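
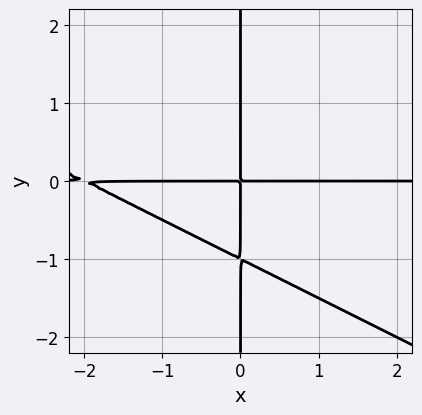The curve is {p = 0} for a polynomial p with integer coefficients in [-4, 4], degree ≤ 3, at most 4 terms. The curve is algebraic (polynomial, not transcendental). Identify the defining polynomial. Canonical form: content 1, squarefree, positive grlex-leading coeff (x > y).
x^2*y + 2*x*y^2 + 2*x*y

First, deg p = 3.
Next, reading off the gridlines: the visible x-axis segment lies entirely on the curve; every point of the y-axis in the box is on the curve.
Finally, these observations pin down the coefficients.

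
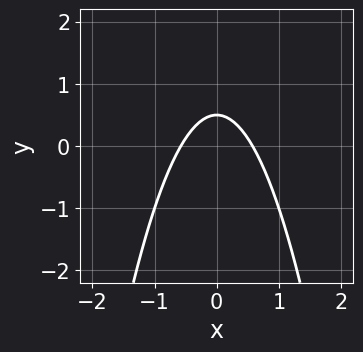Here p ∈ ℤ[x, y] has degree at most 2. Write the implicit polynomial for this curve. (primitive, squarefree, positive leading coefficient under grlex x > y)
1. deg p = 2. The shape is more complex than any degree-1 curve.
2. Symmetries: the x ↦ −x reflection is a symmetry, so x appears only in even powers.
3. Solving for integer coefficients yields p as stated.

3*x^2 + 2*y - 1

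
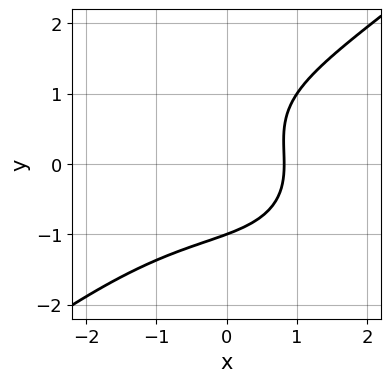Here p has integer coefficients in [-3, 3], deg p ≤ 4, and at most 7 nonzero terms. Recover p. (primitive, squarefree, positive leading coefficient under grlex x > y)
x^3 - 2*y^3 + y^2 + 3*x - 3

(a) The degree is 3 — a generic line meets the curve in up to 3 points.
(b) From the visible intercepts: it meets the y-axis at y = -1 (among the integer gridlines).
(c) Fitting integer coefficients to these (and the overall shape) gives p.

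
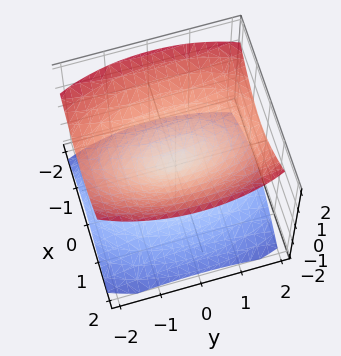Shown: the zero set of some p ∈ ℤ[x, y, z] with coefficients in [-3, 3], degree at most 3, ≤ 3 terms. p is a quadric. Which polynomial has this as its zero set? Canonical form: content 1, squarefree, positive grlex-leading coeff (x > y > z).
The picture has 2 separate pieces. They look like related sheets of one shape, so recover p as a whole.
deg p = 2. A double cone through the origin; a quadric.
Symmetries: the x ↦ −x reflection is a symmetry, so x appears only in even powers; the y ↦ −y reflection is a symmetry, so y appears only in even powers; mirror symmetry z ↦ −z ⇒ only even powers of z.
Checking where it meets the axes: one z-axis crossing is at z = 0; it crosses the y-axis at the gridline y = 0; one x-axis crossing is at x = 0.
These observations pin down the coefficients.

3*x^2 + y^2 - 3*z^2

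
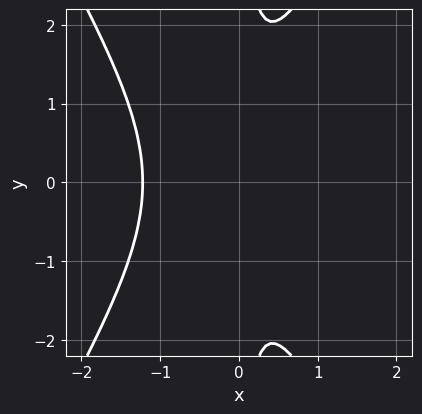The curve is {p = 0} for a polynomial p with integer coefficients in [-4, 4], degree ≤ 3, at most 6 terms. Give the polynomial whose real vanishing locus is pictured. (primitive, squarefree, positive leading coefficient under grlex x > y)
Degree: no degree-2 curve has this shape, so deg p = 3.
Symmetries: the y ↦ −y reflection is a symmetry, so y appears only in even powers.
Observable constraints: no y-intercept at any integer in the box.
Fitting integer coefficients to these (and the overall shape) gives p.

3*x^3 - x*y^2 + 3*x^2 + 1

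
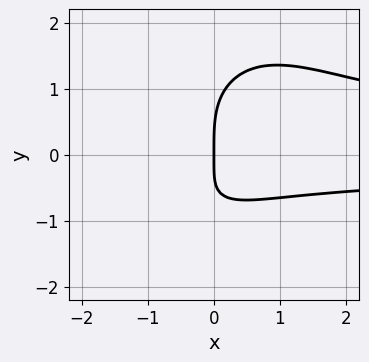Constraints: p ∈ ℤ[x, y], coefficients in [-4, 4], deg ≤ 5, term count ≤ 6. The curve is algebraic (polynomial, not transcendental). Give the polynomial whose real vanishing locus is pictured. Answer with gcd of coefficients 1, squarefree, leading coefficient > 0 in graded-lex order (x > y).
deg p = 4.
From the visible intercepts: one x-axis crossing is at x = 0; it meets the y-axis at y = 0 (among the integer gridlines).
Putting this together gives p.

2*x^2*y^2 + y^4 - 3*x*y - 3*x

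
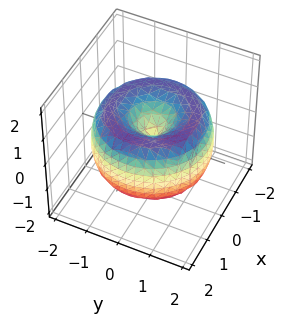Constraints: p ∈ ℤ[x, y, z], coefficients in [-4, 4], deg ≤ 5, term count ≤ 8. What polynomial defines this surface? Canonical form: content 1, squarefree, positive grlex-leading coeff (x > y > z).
x^4 + 2*x^2*y^2 + y^4 - 3*x^2 - 3*y^2 + 2*z^2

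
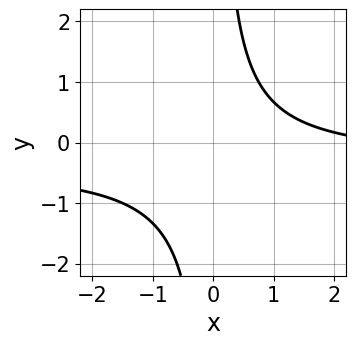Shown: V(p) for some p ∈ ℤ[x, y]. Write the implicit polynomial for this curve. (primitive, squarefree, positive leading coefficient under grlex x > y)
3*x*y + x - 3

1. Degree: no degree-1 curve has this shape, so deg p = 2.
2. Against the integer gridlines: the curve avoids every integer y-axis point in the box; it misses every integer gridline on the x-axis.
3. Putting this together gives p.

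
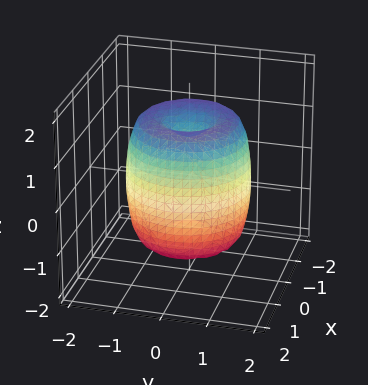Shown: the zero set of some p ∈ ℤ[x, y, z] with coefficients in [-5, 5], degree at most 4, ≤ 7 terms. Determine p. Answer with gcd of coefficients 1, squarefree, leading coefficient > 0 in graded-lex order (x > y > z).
2*x^4 + 4*x^2*y^2 + 2*y^4 - 3*x^2 - 3*y^2 + z^2 - 1

Degree: the shape is more complex than any degree-3 surface, so deg p = 4.
Symmetries: the z-axis is an axis of rotation, so x and y enter only as x² + y².
Observable constraints: the z-axis gridline crossings are at z ∈ {-1, 1}; a circular section at z = 1 has radius between 1 and 2.
Assembling these constraints gives the stated polynomial.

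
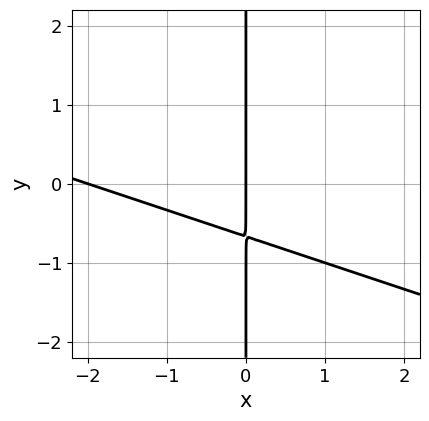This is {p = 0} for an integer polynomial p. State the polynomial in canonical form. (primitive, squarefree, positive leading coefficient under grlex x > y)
x^2 + 3*x*y + 2*x

deg p = 2. A generic line meets the curve in up to 2 points.
Checking where it meets the axes: every point of the y-axis in the box is on the curve; the x-axis gridline crossings are at x ∈ {-2, 0}.
These observations pin down the coefficients.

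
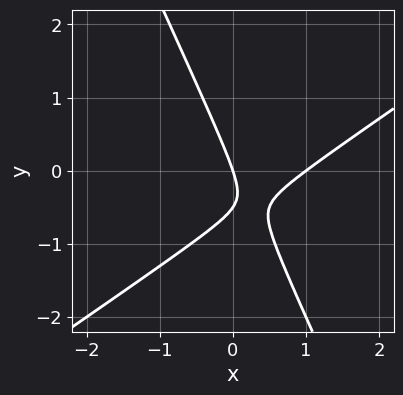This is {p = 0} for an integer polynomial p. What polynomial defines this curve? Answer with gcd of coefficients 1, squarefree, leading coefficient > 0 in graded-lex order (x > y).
Degree: a generic line meets the curve in up to 2 points, so deg p = 2.
From the axis intercepts and sections: one y-axis crossing is at y = 0; the x-axis gridline crossings are at x ∈ {0, 1}.
The integer polynomial consistent with all of this is the stated p.

3*x^2 - 3*x*y - 2*y^2 - 3*x - y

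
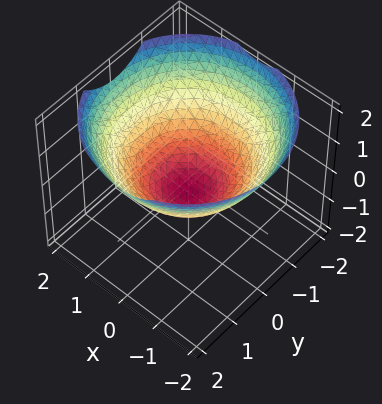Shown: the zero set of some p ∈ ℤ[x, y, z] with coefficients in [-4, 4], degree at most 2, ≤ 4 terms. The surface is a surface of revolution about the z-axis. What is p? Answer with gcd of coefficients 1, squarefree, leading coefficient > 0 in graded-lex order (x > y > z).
x^2 + y^2 - 2*z - 1

1. The degree is 2 — no degree-1 surface has this shape.
2. By symmetry, the z-axis is an axis of rotation, so x and y enter only as x² + y².
3. Reading off the gridlines: a circular section at z = 1 has radius between 1 and 2; among the integer gridlines, it crosses the y-axis at y ∈ {-1, 1}.
4. Putting this together gives p. Check: (-1, 0, 0) on the x-axis lies on the surface, and p(-1, 0, 0) = 0. ✓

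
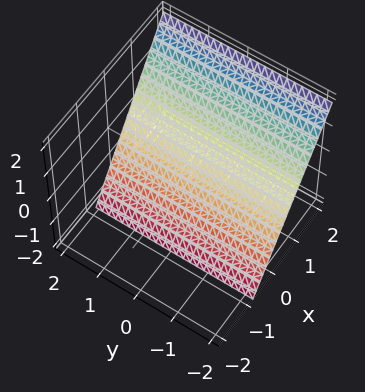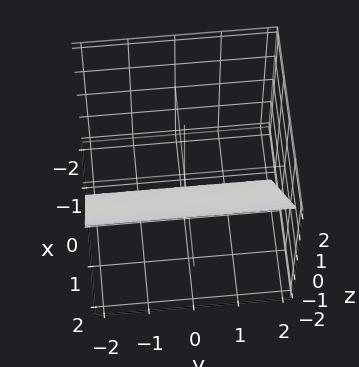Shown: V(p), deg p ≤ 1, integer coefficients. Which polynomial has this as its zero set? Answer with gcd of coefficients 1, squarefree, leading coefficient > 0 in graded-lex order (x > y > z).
3*x - 2*z - 2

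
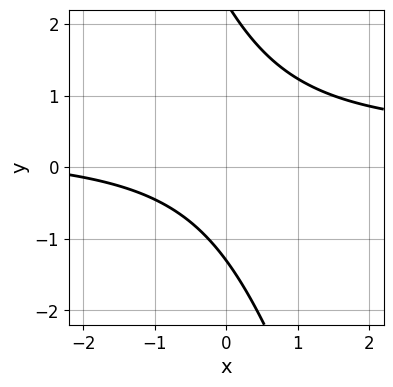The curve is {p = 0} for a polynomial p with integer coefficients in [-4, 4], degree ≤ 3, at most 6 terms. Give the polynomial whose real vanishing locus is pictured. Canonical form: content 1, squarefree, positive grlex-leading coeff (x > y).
3*x*y + y^2 - x - y - 3

First, the degree is 2 — the shape is more complex than any degree-1 curve.
Next, from the axis intercepts and sections: it misses every integer gridline on the x-axis.
Finally, assembling these constraints gives the stated polynomial.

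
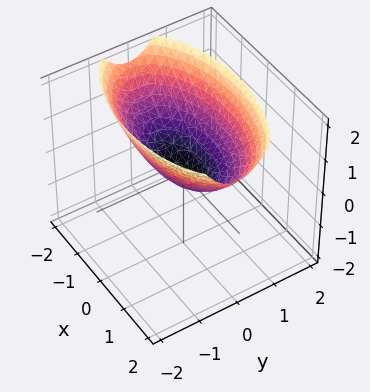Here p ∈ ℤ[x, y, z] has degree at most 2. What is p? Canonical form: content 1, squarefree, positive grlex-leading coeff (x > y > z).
First, deg p = 2. A single bowl opening along one axis; a quadric.
Next, symmetries: it's symmetric under x → −x, forcing even powers of x; the y ↦ −y reflection is a symmetry, so y appears only in even powers.
Next, reading off the gridlines: it meets the x-axis at x = 0 (among the integer gridlines); it meets the z-axis at z = 0 (among the integer gridlines); one y-axis crossing is at y = 0.
Finally, putting this together gives p.

x^2 + 3*y^2 - 3*z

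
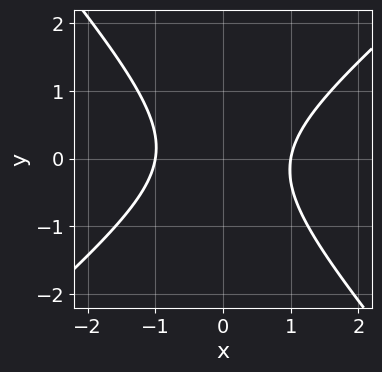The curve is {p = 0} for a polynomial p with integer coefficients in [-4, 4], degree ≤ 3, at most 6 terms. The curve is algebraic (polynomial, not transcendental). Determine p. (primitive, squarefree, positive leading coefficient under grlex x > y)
3*x^2 - x*y - 3*y^2 - 3

(a) deg p = 2. A generic line meets the curve in up to 2 points.
(b) From the visible intercepts: the x-axis gridline crossings are at x ∈ {-1, 1}; no y-intercept at any integer in the box.
(c) Putting this together gives p.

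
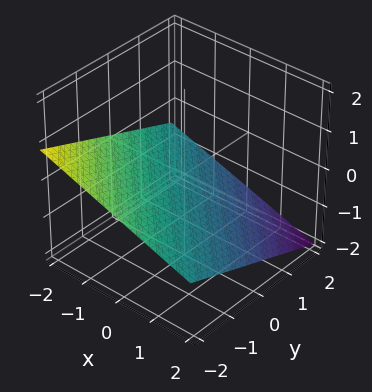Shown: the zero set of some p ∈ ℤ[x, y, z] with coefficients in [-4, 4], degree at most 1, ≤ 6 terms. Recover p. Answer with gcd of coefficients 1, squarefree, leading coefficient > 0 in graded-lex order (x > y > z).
x + y + 3*z + 2

First, degree: every cross-section is a straight line — this is a plane, so deg p = 1.
Then, from the axis intercepts and sections: it crosses the x-axis at the gridline x = -2; one y-axis crossing is at y = -2.
Finally, these observations pin down the coefficients.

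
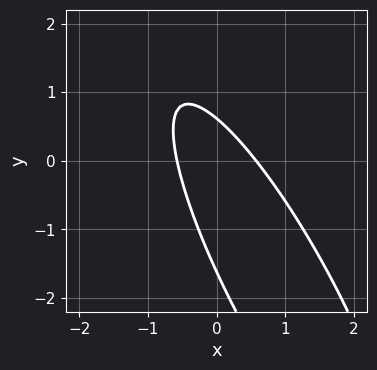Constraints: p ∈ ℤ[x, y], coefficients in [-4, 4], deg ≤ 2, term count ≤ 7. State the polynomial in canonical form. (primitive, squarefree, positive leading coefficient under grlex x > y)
3*x^2 + 3*x*y + y^2 + y - 1

(a) Degree: the shape is more complex than any degree-1 curve, so deg p = 2.
(b) Solving for integer coefficients yields p as stated.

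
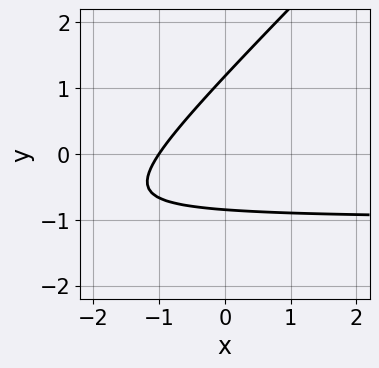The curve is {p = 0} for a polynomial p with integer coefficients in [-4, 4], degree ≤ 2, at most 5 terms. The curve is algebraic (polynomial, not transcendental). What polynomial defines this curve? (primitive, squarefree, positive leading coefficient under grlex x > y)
3*x*y - 3*y^2 + 3*x + y + 3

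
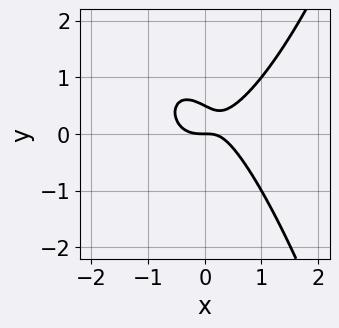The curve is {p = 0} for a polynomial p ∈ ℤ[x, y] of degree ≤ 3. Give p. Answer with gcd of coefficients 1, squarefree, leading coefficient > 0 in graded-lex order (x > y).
2*x^3 - x*y - 2*y^2 + y

First, deg p = 3. No degree-2 curve has this shape.
Next, checking where it meets the axes: it crosses the y-axis at the gridline y = 0; it meets the x-axis at x = 0 (among the integer gridlines).
Finally, assembling these constraints gives the stated polynomial.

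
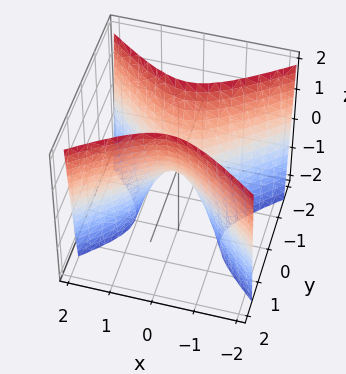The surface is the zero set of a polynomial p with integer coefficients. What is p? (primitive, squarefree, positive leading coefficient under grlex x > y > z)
2*x^2 - 3*y^2 + z

(a) Degree: a hyperbolic paraboloid; a quadric, so deg p = 2.
(b) Symmetries: it's symmetric under y → −y, forcing even powers of y; it's symmetric under x → −x, forcing even powers of x.
(c) From the axis intercepts and sections: it crosses the x-axis at the gridline x = 0; one y-axis crossing is at y = 0; it meets the z-axis at z = 0 (among the integer gridlines).
(d) These observations pin down the coefficients.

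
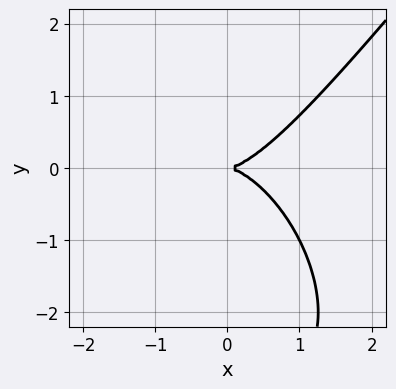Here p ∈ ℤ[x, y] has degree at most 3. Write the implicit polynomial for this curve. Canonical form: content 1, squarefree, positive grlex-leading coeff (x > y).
2*x^3 - y^3 - 3*y^2

The degree is 3 — a generic line meets the curve in up to 3 points.
Observable constraints: it meets the y-axis at y = 0 (among the integer gridlines); it crosses the x-axis at the gridline x = 0.
Together with the visible shape, these determine p as stated.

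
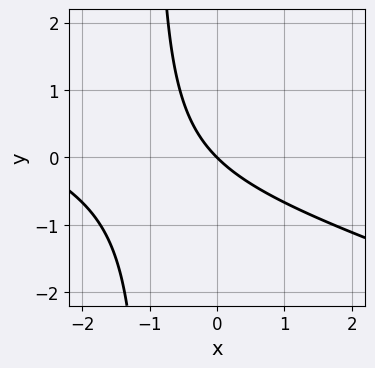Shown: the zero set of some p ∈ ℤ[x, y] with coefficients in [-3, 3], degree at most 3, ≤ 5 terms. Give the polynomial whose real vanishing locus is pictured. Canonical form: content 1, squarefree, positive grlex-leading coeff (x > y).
The degree is 2 — a generic line meets the curve in up to 2 points.
Checking where it meets the axes: it meets the x-axis at x = 0 (among the integer gridlines); one y-axis crossing is at y = 0.
Fitting integer coefficients to these (and the overall shape) gives p.

x^2 + 3*x*y + 3*x + 3*y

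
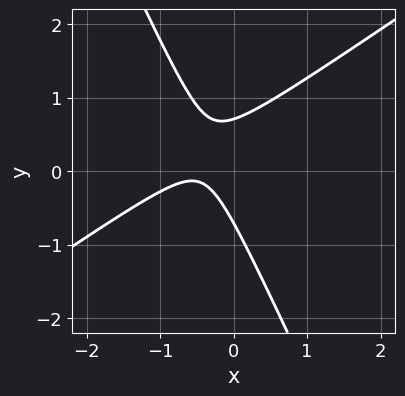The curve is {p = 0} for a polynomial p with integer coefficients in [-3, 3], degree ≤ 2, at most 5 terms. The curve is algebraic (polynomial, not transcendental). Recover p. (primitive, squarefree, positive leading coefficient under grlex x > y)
The degree is 2 — no degree-1 curve has this shape.
Against the integer gridlines: no x-intercept at any integer in the box.
The integer polynomial consistent with all of this is the stated p.

3*x^2 - 3*x*y - 2*y^2 + 3*x + 1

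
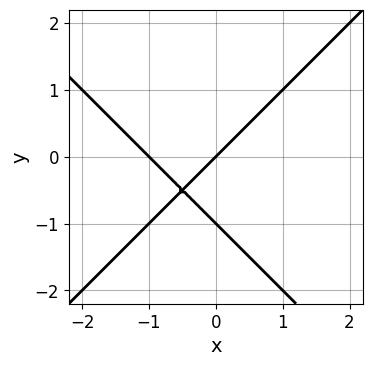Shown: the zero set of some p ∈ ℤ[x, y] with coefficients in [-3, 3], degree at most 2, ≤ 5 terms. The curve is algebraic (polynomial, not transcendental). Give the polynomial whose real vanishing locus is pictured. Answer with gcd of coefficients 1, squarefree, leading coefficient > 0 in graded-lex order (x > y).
x^2 - y^2 + x - y

(a) The degree is 2 — no degree-1 curve has this shape.
(b) Against the integer gridlines: among the integer gridlines, it crosses the x-axis at x ∈ {-1, 0}; among the integer gridlines, it crosses the y-axis at y ∈ {-1, 0}.
(c) These observations pin down the coefficients.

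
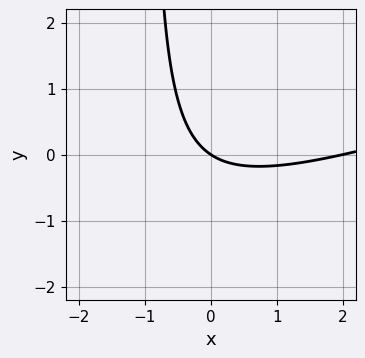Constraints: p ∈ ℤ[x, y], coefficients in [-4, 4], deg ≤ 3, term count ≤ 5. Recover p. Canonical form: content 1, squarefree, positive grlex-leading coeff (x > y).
(a) Degree: no degree-1 curve has this shape, so deg p = 2.
(b) Observable constraints: one y-axis crossing is at y = 0; among the integer gridlines, it crosses the x-axis at x ∈ {0, 2}.
(c) Assembling these constraints gives the stated polynomial.

x^2 - 3*x*y - 2*x - 3*y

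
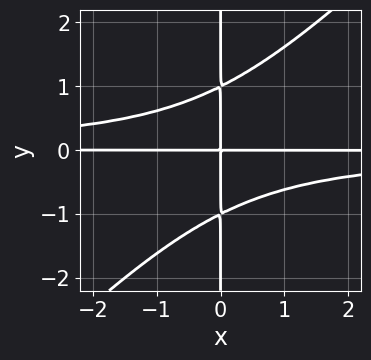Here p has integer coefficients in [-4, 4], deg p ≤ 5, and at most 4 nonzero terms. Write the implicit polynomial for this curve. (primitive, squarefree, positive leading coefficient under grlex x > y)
x^2*y^2 - x*y^3 + x*y

First, the degree is 4 — no degree-3 curve has this shape.
Next, from the axis intercepts and sections: every point of the y-axis in the box is on the curve; every point of the x-axis in the box is on the curve.
Finally, matching integer coefficients to the picture gives p.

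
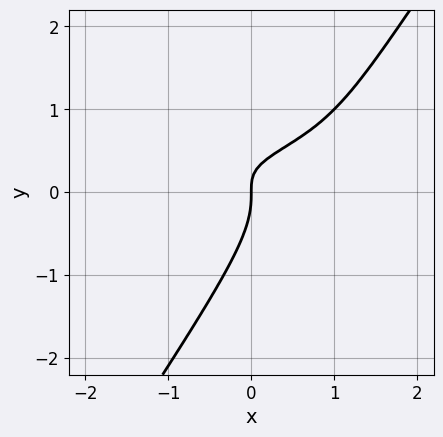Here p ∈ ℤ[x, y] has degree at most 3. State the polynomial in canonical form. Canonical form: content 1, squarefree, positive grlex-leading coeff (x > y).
3*x*y^2 - 2*y^3 - 2*x*y + x

First, deg p = 3. The shape is more complex than any degree-2 curve.
Next, from the visible intercepts: it meets the x-axis at x = 0 (among the integer gridlines); it meets the y-axis at y = 0 (among the integer gridlines).
Finally, together with the visible shape, these determine p as stated.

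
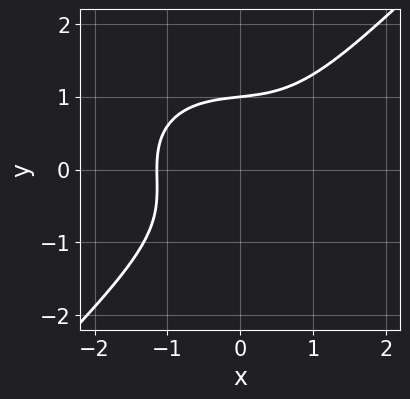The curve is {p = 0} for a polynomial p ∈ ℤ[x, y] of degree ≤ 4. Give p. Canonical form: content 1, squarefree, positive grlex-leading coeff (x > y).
2*x^3 + x*y^2 - 3*y^3 + 3

Degree: a generic line meets the curve in up to 3 points, so deg p = 3.
From the axis intercepts and sections: one y-axis crossing is at y = 1.
These observations pin down the coefficients.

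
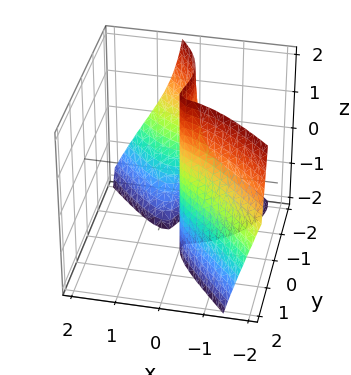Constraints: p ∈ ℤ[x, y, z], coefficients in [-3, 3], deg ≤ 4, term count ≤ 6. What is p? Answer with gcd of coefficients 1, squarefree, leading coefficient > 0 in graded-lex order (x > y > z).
1. deg p = 3. A generic line meets the surface in up to 3 points.
2. Reading off the gridlines: one y-axis crossing is at y = 0; it crosses the x-axis at the gridline x = 0; every point of the z-axis in the box is on the surface.
3. Together with the visible shape, these determine p as stated.

3*x^3 - 3*x*y*z + 2*y^3 + 3*y^2 + 2*x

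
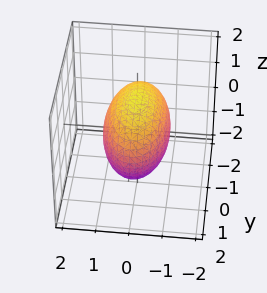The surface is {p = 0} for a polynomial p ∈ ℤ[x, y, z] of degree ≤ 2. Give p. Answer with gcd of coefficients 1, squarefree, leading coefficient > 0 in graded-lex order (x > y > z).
First, deg p = 2. Bounded and convex; a quadric.
Then, symmetries: the z ↦ −z reflection is a symmetry, so z appears only in even powers; it's symmetric under x → −x, forcing even powers of x; it's symmetric under y → −y, forcing even powers of y.
Then, checking where it meets the axes: the x-axis gridline crossings are at x ∈ {-1, 1}.
Finally, the integer polynomial consistent with all of this is the stated p.

3*x^2 + y^2 + 2*z^2 - 3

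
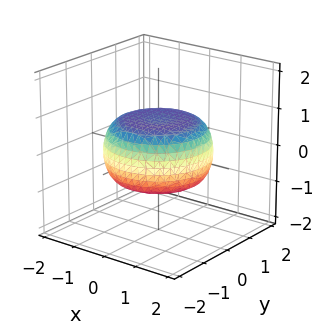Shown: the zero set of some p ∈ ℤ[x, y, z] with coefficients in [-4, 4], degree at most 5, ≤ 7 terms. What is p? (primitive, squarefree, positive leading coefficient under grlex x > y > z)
x^4 + 2*x^2*y^2 + y^4 - x^2 - y^2 + 3*z^2 - 2

(a) deg p = 4.
(b) Symmetries: the surface is invariant under rotation about z: p = q(x² + y², z).
(c) From the visible intercepts: a circular section at z = 0 has radius between 1 and 2.
(d) Solving for integer coefficients yields p as stated.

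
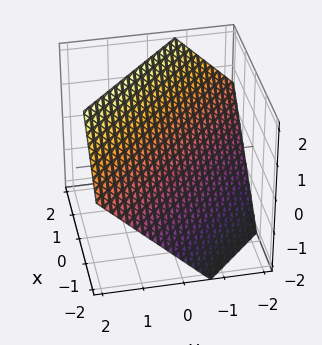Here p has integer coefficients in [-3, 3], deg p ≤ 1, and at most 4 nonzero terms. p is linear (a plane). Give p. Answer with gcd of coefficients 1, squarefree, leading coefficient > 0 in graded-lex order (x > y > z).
3*x + 3*y - 3*z + 2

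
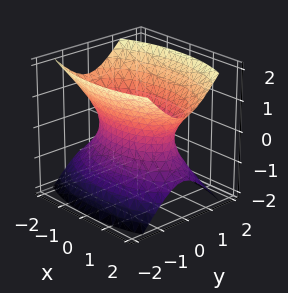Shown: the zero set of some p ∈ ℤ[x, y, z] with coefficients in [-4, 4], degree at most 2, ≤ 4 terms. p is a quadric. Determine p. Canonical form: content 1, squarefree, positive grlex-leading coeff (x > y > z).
x^2 + 3*y^2 - 2*z^2 - 2

(a) The degree is 2 — an hourglass — one-sheet hyperboloid; a quadric.
(b) Symmetries: the z ↦ −z reflection is a symmetry, so z appears only in even powers; mirror symmetry x ↦ −x ⇒ only even powers of x; mirror symmetry y ↦ −y ⇒ only even powers of y.
(c) Observable constraints: it misses every integer gridline on the z-axis.
(d) Solving for integer coefficients yields p as stated.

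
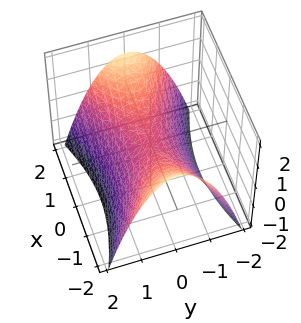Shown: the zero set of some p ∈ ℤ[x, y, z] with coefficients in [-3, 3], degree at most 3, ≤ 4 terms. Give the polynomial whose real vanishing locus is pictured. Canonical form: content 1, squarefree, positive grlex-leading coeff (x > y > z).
1. Degree: a hyperbolic paraboloid; a quadric, so deg p = 2.
2. Symmetries: the y ↦ −y reflection is a symmetry, so y appears only in even powers; mirror symmetry x ↦ −x ⇒ only even powers of x.
3. From the axis intercepts and sections: one x-axis crossing is at x = 0; it meets the y-axis at y = 0 (among the integer gridlines).
4. Matching integer coefficients to the picture gives p.

x^2 - 3*y^2 - 3*z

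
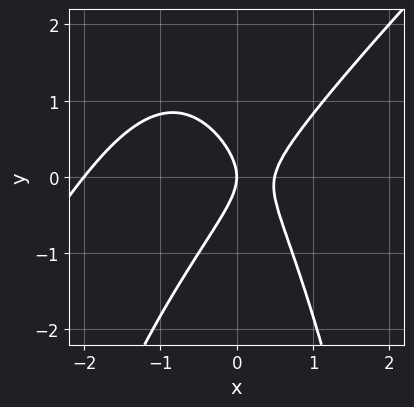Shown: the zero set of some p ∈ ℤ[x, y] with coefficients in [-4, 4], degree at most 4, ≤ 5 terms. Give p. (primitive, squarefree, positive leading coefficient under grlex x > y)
2*x^3 - 2*x^2*y + 3*x^2 - 2*y^2 - 2*x

1. Degree: a generic line meets the curve in up to 3 points, so deg p = 3.
2. From the visible intercepts: the x-axis gridline crossings are at x ∈ {-2, 0}; one y-axis crossing is at y = 0.
3. Putting this together gives p.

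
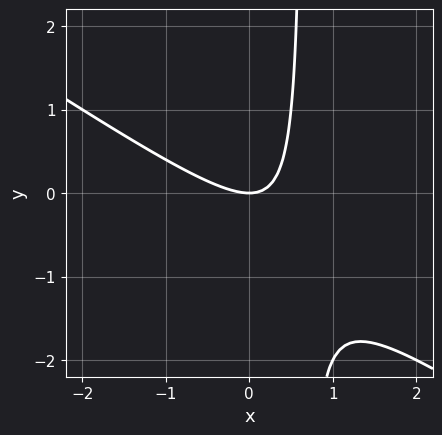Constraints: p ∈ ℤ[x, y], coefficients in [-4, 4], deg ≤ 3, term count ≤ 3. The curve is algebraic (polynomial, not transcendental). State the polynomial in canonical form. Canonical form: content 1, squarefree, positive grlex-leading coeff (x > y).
2*x^2 + 3*x*y - 2*y

First, deg p = 2. No degree-1 curve has this shape.
Next, from the axis intercepts and sections: it meets the y-axis at y = 0 (among the integer gridlines); it crosses the x-axis at the gridline x = 0.
Finally, the integer polynomial consistent with all of this is the stated p.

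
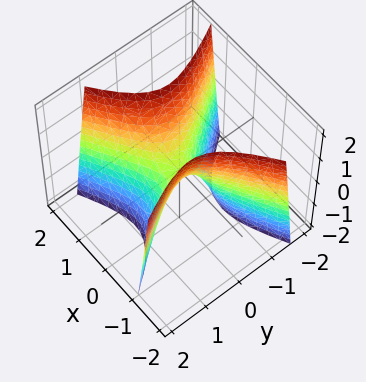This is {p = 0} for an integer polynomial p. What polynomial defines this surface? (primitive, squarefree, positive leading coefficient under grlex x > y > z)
2*x^2 - 2*x*y - 2*y^2 - z

1. Degree: no degree-1 surface has this shape, so deg p = 2.
2. From the axis intercepts and sections: it meets the x-axis at x = 0 (among the integer gridlines); it meets the y-axis at y = 0 (among the integer gridlines); one z-axis crossing is at z = 0.
3. Together with the visible shape, these determine p as stated.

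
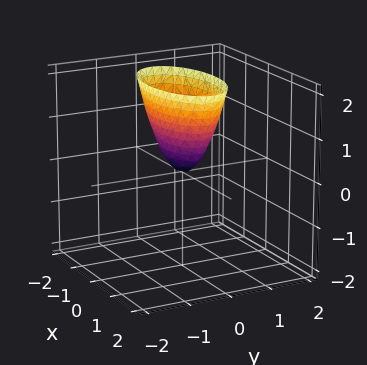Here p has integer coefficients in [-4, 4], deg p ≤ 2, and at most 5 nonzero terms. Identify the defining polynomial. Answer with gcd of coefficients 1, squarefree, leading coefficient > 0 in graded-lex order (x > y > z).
x^2 + 3*y^2 - z

Degree: a paraboloid; a quadric, so deg p = 2.
Symmetries: mirror symmetry y ↦ −y ⇒ only even powers of y; mirror symmetry x ↦ −x ⇒ only even powers of x.
Checking where it meets the axes: one z-axis crossing is at z = 0; it crosses the x-axis at the gridline x = 0.
Putting this together gives p.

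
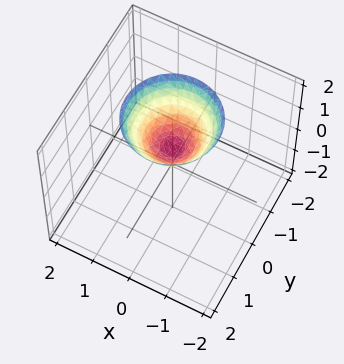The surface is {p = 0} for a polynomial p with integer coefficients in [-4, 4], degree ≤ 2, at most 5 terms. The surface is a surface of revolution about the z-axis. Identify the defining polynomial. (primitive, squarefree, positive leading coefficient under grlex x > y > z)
(a) Degree: the shape is more complex than any degree-1 surface, so deg p = 2.
(b) Symmetries: rotational symmetry about the z-axis ⇒ p depends on x, y only through x² + y².
(c) From the visible intercepts: a circular section at z = 2 has radius between 1 and 2; the surface avoids every integer x-axis point in the box; the surface avoids every integer y-axis point in the box.
(d) These observations pin down the coefficients.

3*x^2 + 3*y^2 - 3*z + 2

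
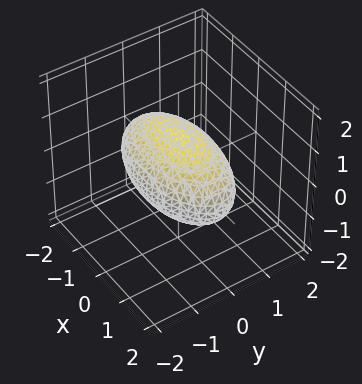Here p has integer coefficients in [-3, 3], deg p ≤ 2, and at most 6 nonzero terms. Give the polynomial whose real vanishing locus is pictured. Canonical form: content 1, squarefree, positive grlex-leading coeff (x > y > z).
1. The degree is 2 — bounded and convex; a quadric.
2. Symmetries: it's symmetric under z → −z, forcing even powers of z; mirror symmetry y ↦ −y ⇒ only even powers of y; it's symmetric under x → −x, forcing even powers of x.
3. Against the integer gridlines: among the integer gridlines, it crosses the y-axis at y ∈ {-1, 1}; among the integer gridlines, it crosses the z-axis at z ∈ {-1, 1}.
4. Fitting integer coefficients to these (and the overall shape) gives p.

x^2 + 3*y^2 + 3*z^2 - 3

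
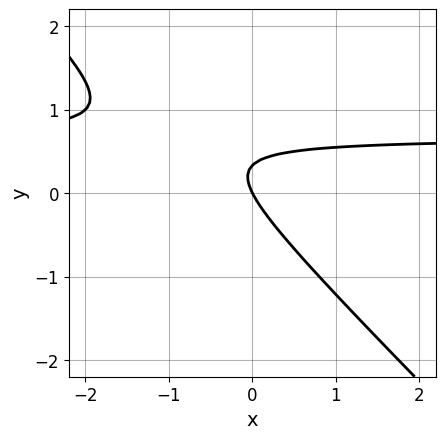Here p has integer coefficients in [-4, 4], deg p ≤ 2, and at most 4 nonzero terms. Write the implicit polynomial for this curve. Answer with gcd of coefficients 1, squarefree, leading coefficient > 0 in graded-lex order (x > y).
3*x*y + 3*y^2 - 2*x - y

(a) The degree is 2 — a generic line meets the curve in up to 2 points.
(b) From the visible intercepts: one y-axis crossing is at y = 0; it meets the x-axis at x = 0 (among the integer gridlines).
(c) These observations pin down the coefficients.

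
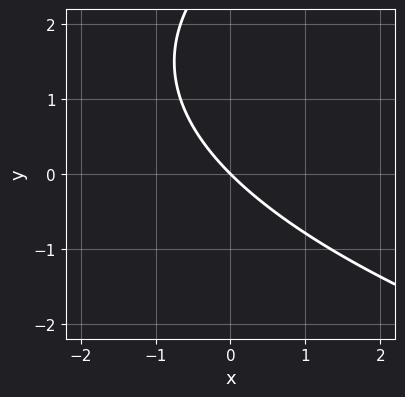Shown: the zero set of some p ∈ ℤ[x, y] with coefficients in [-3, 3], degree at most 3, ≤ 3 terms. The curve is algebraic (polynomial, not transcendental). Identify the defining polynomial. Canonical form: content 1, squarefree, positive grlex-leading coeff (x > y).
y^2 - 3*x - 3*y

deg p = 2. No degree-1 curve has this shape.
From the visible intercepts: it crosses the x-axis at the gridline x = 0; it meets the y-axis at y = 0 (among the integer gridlines).
Matching integer coefficients to the picture gives p.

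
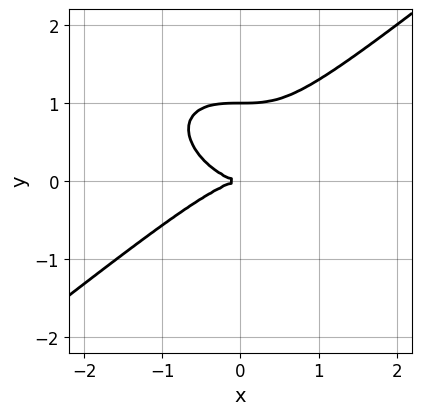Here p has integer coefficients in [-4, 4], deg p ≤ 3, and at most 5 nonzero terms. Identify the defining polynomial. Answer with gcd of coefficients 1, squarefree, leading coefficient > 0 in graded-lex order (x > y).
(a) The degree is 3 — no degree-2 curve has this shape.
(b) Against the integer gridlines: it crosses the x-axis at the gridline x = 0; the y-axis gridline crossings are at y ∈ {0, 1}.
(c) Solving for integer coefficients yields p as stated.

x^3 - 2*y^3 + 2*y^2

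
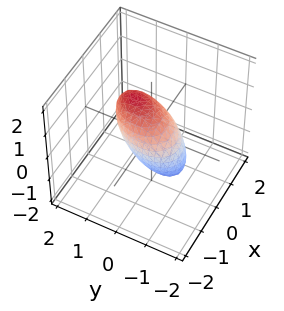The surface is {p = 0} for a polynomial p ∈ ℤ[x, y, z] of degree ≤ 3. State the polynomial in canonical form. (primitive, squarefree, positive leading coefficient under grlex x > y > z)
(a) Degree: the shape is more complex than any degree-1 surface, so deg p = 2.
(b) Checking where it meets the axes: among the integer gridlines, it crosses the z-axis at z ∈ {-1, 1}; the y-axis gridline crossings are at y ∈ {-1, 1}.
(c) The integer polynomial consistent with all of this is the stated p.

3*x^2 - x*y + 2*y^2 - 2*y*z + 2*z^2 - 2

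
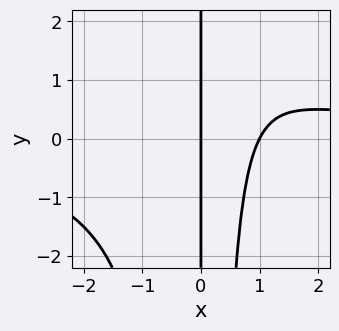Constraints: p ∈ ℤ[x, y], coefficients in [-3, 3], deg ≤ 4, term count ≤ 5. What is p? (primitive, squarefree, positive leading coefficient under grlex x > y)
x^3*y - 2*x^2 + 2*x

First, degree: a generic line meets the curve in up to 4 points, so deg p = 4.
Next, against the integer gridlines: the x-axis gridline crossings are at x ∈ {0, 1}; every point of the y-axis in the box is on the curve.
Finally, solving for integer coefficients yields p as stated.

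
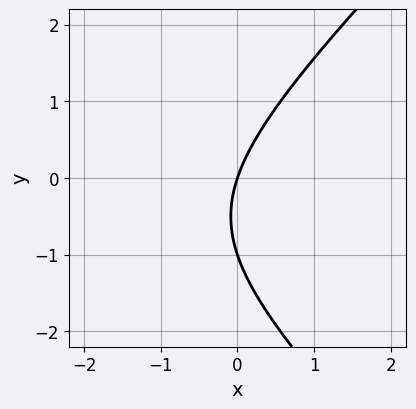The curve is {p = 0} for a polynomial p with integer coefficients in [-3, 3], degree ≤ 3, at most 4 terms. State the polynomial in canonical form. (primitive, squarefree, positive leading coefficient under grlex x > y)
x^2 - y^2 + 3*x - y

First, the degree is 2 — the shape is more complex than any degree-1 curve.
Then, checking where it meets the axes: one x-axis crossing is at x = 0; among the integer gridlines, it crosses the y-axis at y ∈ {-1, 0}.
Finally, fitting integer coefficients to these (and the overall shape) gives p.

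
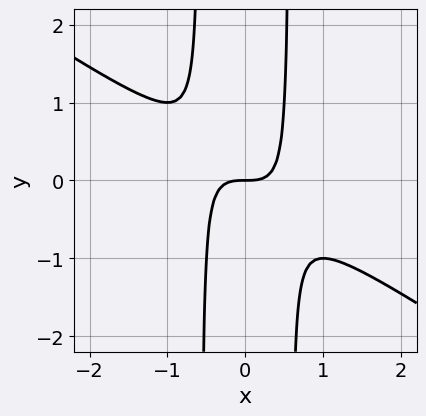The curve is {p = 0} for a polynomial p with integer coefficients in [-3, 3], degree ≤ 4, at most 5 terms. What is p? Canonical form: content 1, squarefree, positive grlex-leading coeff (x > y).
First, degree: the shape is more complex than any degree-2 curve, so deg p = 3.
Next, observable constraints: it meets the x-axis at x = 0 (among the integer gridlines); it meets the y-axis at y = 0 (among the integer gridlines).
Finally, the integer polynomial consistent with all of this is the stated p.

2*x^3 + 3*x^2*y - y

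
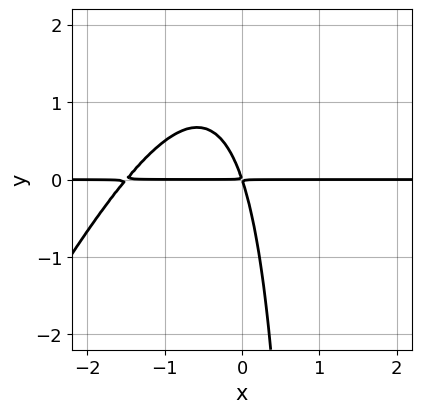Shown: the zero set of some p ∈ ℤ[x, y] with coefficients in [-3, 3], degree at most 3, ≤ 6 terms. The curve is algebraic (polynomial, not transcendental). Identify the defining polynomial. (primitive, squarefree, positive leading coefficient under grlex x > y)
2*x^2*y - x*y^2 + 3*x*y + y^2

1. Degree: no degree-2 curve has this shape, so deg p = 3.
2. Observable constraints: every point of the x-axis in the box is on the curve.
3. The integer polynomial consistent with all of this is the stated p.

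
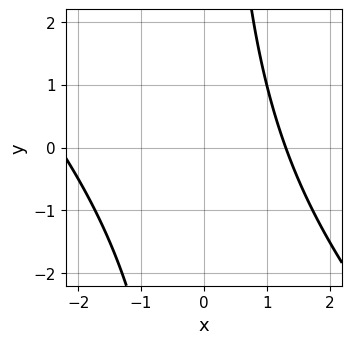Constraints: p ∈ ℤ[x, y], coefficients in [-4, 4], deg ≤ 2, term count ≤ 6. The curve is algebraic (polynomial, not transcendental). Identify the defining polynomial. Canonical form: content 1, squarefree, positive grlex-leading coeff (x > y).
1. Degree: the shape is more complex than any degree-1 curve, so deg p = 2.
2. From the axis intercepts and sections: the curve avoids every integer y-axis point in the box.
3. Putting this together gives p.

x^2 + x*y + x - 3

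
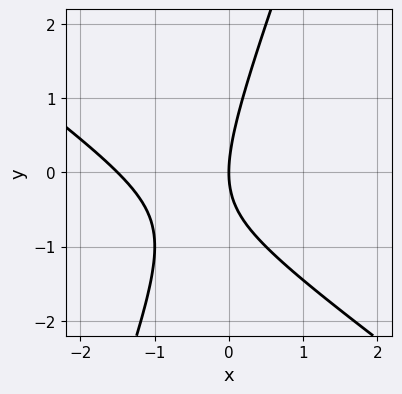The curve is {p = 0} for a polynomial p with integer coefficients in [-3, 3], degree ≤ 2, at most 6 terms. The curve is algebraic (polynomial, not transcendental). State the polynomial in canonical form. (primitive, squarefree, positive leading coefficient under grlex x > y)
2*x^2 + 2*x*y - y^2 + 3*x

(a) The degree is 2 — the shape is more complex than any degree-1 curve.
(b) Checking where it meets the axes: one x-axis crossing is at x = 0; it meets the y-axis at y = 0 (among the integer gridlines).
(c) Together with the visible shape, these determine p as stated.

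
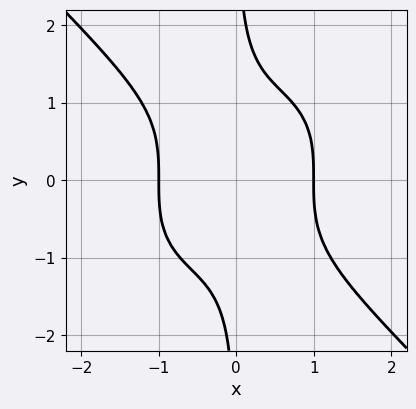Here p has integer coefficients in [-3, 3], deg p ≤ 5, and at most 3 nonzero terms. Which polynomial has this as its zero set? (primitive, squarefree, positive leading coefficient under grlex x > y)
x^4 + x*y^3 - 1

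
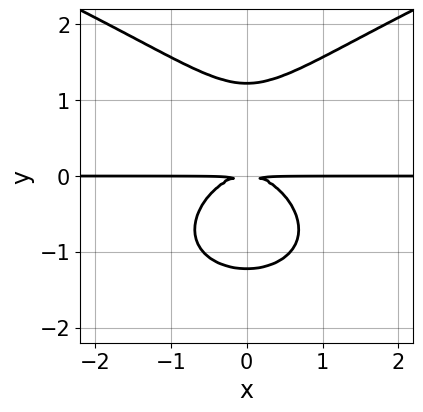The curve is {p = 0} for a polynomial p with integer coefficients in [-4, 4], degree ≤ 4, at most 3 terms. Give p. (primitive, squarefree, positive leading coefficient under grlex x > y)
The degree is 4 — a generic line meets the curve in up to 4 points.
Symmetries: the x ↦ −x reflection is a symmetry, so x appears only in even powers.
Observable constraints: every point of the x-axis in the box is on the curve.
Putting this together gives p.

2*y^4 - 3*x^2*y - 3*y^2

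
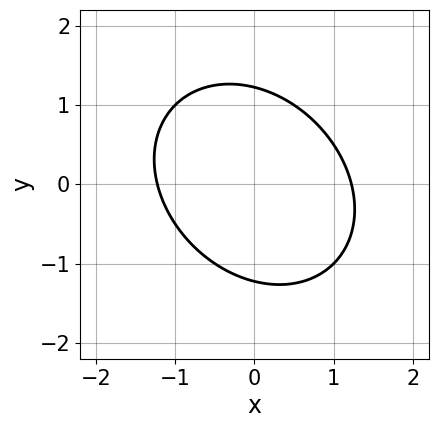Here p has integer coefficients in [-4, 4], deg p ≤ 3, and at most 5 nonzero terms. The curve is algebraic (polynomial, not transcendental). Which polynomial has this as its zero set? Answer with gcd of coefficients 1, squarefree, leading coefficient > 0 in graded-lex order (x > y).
2*x^2 + x*y + 2*y^2 - 3

1. Degree: the shape is more complex than any degree-1 curve, so deg p = 2.
2. Putting this together gives p.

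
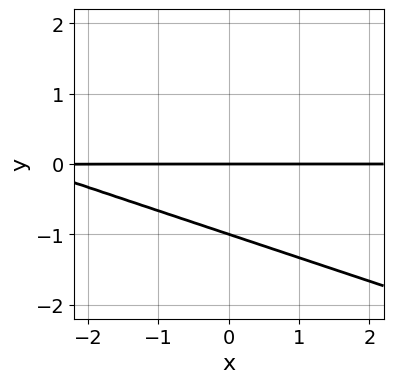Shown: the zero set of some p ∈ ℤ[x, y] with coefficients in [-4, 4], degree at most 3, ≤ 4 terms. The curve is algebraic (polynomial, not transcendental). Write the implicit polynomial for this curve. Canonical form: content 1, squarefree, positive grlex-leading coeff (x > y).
x*y + 3*y^2 + 3*y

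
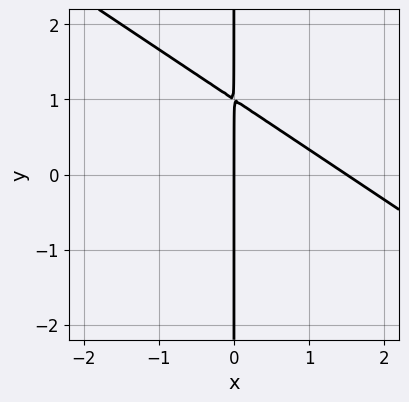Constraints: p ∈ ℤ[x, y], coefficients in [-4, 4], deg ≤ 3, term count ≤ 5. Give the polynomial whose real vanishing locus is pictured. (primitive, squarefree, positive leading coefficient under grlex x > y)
First, degree: no degree-1 curve has this shape, so deg p = 2.
Then, checking where it meets the axes: one x-axis crossing is at x = 0; every point of the y-axis in the box is on the curve.
Finally, together with the visible shape, these determine p as stated.

2*x^2 + 3*x*y - 3*x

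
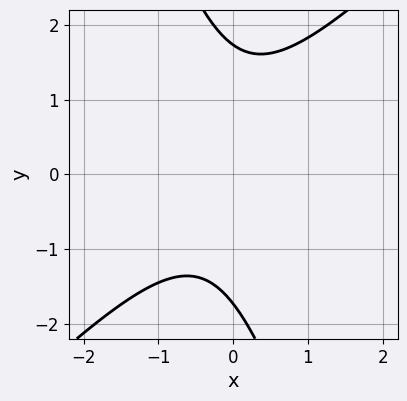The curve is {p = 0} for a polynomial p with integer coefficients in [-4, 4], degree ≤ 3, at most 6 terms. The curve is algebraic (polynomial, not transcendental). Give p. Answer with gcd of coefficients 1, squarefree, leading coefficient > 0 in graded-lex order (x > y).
First, degree: no degree-1 curve has this shape, so deg p = 2.
Then, reading off the gridlines: the curve avoids every integer x-axis point in the box.
Finally, putting this together gives p.

3*x^2 - 2*x*y - y^2 + x + 3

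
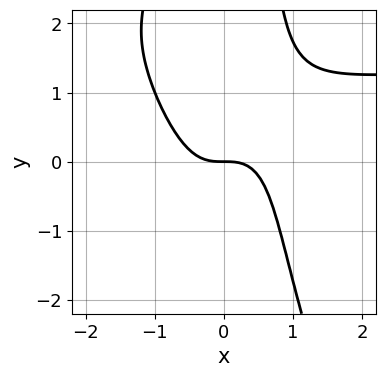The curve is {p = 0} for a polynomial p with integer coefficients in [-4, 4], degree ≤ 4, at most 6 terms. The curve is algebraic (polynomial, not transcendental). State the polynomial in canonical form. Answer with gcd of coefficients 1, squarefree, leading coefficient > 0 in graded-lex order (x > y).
2*x^3*y + x^2*y^2 - 3*x^3 - 2*y

The degree is 4 — no degree-3 curve has this shape.
From the axis intercepts and sections: it meets the y-axis at y = 0 (among the integer gridlines); one x-axis crossing is at x = 0.
The integer polynomial consistent with all of this is the stated p.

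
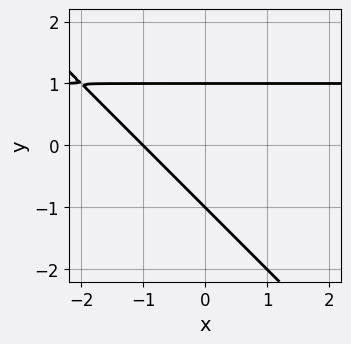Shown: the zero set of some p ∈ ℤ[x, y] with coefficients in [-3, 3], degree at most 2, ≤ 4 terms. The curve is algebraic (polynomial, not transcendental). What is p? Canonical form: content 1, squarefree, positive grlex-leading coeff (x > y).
x*y + y^2 - x - 1

deg p = 2. No degree-1 curve has this shape.
From the axis intercepts and sections: among the integer gridlines, it crosses the y-axis at y ∈ {-1, 1}; it meets the x-axis at x = -1 (among the integer gridlines).
Assembling these constraints gives the stated polynomial.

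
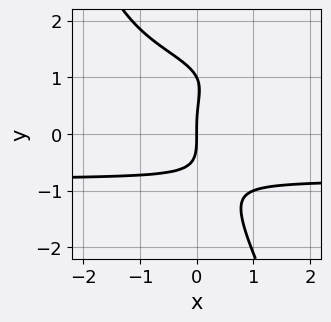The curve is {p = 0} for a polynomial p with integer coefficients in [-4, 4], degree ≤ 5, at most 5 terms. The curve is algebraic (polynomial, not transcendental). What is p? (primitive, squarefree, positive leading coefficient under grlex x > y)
deg p = 4. No degree-3 curve has this shape.
Observable constraints: the y-axis gridline crossings are at y ∈ {0, 1}; it meets the x-axis at x = 0 (among the integer gridlines).
Together with the visible shape, these determine p as stated.

2*x*y^3 + y^4 - 3*x*y^2 - y^3 + 3*x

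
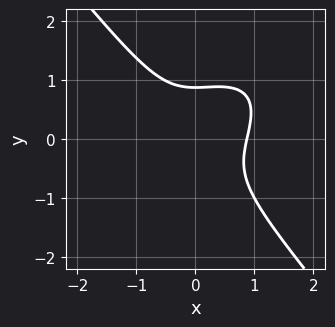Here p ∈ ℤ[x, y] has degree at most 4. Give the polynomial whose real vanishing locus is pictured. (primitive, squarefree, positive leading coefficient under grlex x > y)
Degree: the shape is more complex than any degree-2 curve, so deg p = 3.
Solving for integer coefficients yields p as stated.

3*x^3 - 2*x^2*y + 3*y^3 - 2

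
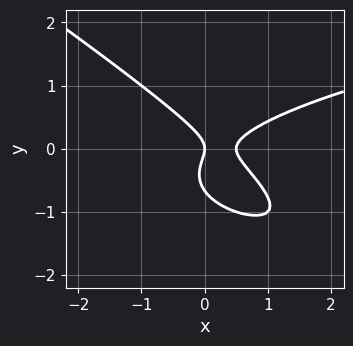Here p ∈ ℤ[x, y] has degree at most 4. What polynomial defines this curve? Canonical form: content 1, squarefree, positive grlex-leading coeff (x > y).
(a) deg p = 3.
(b) Observable constraints: one y-axis crossing is at y = 0; it meets the x-axis at x = 0 (among the integer gridlines).
(c) Putting this together gives p.

2*x*y^2 + 3*y^3 - 2*x^2 + 2*y^2 + x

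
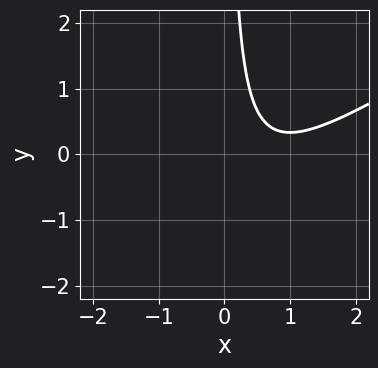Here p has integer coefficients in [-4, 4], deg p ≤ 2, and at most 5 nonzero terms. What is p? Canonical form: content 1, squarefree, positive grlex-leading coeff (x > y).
2*x^2 - 3*x*y - 3*x + 2

1. Degree: a generic line meets the curve in up to 2 points, so deg p = 2.
2. Observable constraints: it misses every integer gridline on the x-axis; no y-intercept at any integer in the box.
3. Together with the visible shape, these determine p as stated.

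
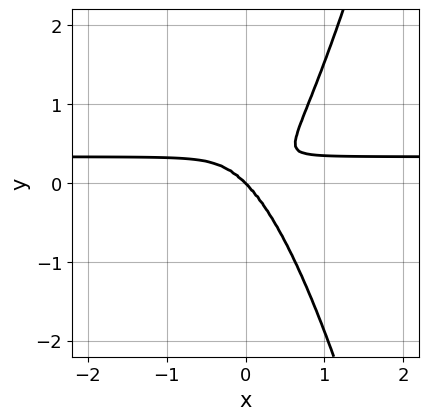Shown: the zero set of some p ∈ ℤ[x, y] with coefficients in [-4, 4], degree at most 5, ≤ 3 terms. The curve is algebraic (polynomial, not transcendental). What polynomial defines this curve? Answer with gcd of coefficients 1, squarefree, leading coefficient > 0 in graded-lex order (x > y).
3*x^3*y - x^3 - y^3

1. Degree: no degree-3 curve has this shape, so deg p = 4.
2. Reading off the gridlines: one x-axis crossing is at x = 0; it meets the y-axis at y = 0 (among the integer gridlines).
3. Together with the visible shape, these determine p as stated.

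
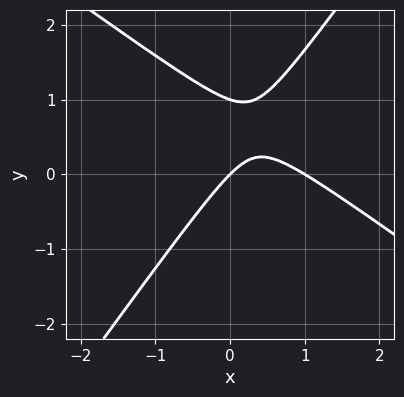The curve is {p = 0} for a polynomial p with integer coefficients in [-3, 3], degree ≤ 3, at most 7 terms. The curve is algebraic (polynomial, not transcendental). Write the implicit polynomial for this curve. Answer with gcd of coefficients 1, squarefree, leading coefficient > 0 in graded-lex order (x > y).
3*x^2 + 2*x*y - 3*y^2 - 3*x + 3*y

(a) Degree: the shape is more complex than any degree-1 curve, so deg p = 2.
(b) Checking where it meets the axes: the y-axis gridline crossings are at y ∈ {0, 1}; the x-axis gridline crossings are at x ∈ {0, 1}.
(c) The integer polynomial consistent with all of this is the stated p.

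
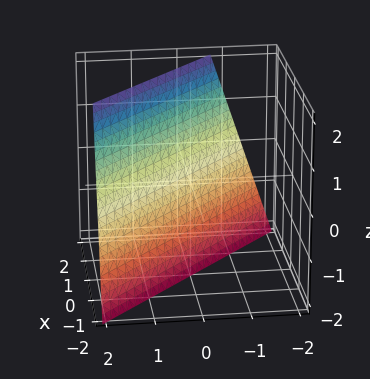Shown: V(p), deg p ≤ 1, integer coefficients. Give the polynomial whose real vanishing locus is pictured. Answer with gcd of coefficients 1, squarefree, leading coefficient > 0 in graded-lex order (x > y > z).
3*x + 3*y - z - 2

(a) The degree is 1 — every cross-section is a straight line — this is a plane.
(b) Against the integer gridlines: it meets the z-axis at z = -2 (among the integer gridlines).
(c) The integer polynomial consistent with all of this is the stated p.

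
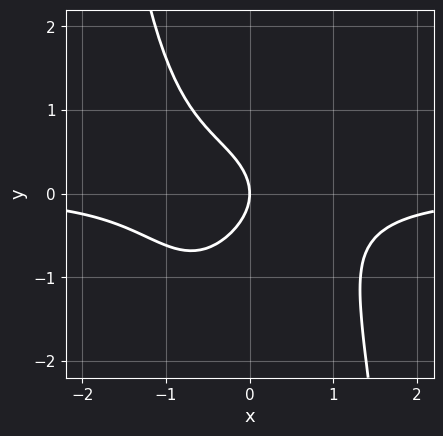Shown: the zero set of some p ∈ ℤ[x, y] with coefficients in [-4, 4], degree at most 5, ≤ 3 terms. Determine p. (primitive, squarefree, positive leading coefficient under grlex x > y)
(a) deg p = 4. The shape is more complex than any degree-3 curve.
(b) Reading off the gridlines: it crosses the x-axis at the gridline x = 0; it crosses the y-axis at the gridline y = 0.
(c) Solving for integer coefficients yields p as stated.

x^3*y + y^2 + x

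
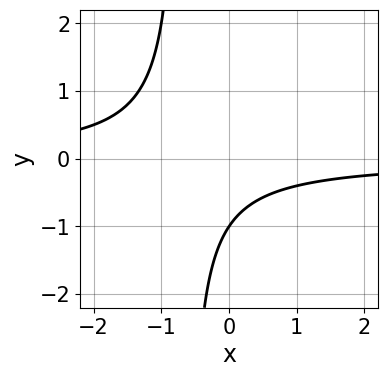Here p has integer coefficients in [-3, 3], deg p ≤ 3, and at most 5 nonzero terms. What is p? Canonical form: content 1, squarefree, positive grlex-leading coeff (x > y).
Degree: no degree-1 curve has this shape, so deg p = 2.
Observable constraints: it misses every integer gridline on the x-axis; one y-axis crossing is at y = -1.
Putting this together gives p.

3*x*y + 2*y + 2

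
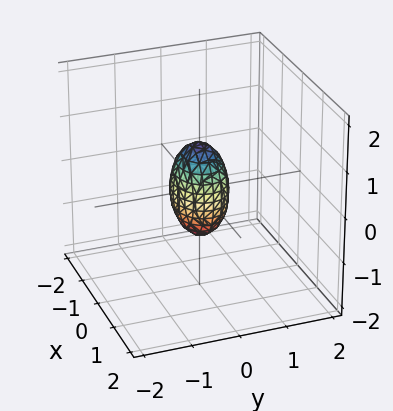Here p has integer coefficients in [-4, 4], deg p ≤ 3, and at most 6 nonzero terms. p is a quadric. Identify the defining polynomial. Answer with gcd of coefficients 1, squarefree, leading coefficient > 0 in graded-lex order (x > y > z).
(a) Degree: a closed, bounded, convex surface; a quadric, so deg p = 2.
(b) Symmetries: mirror symmetry y ↦ −y ⇒ only even powers of y; mirror symmetry z ↦ −z ⇒ only even powers of z; the x ↦ −x reflection is a symmetry, so x appears only in even powers.
(c) From the visible intercepts: the z-axis gridline crossings are at z ∈ {-1, 1}.
(d) Putting this together gives p.

2*x^2 + 3*y^2 + z^2 - 1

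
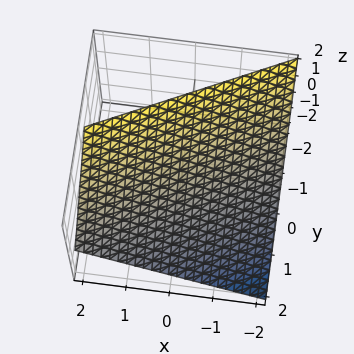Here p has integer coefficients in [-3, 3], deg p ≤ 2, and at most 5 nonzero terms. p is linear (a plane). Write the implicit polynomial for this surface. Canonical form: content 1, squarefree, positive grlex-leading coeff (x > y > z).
x - 2*y - 2*z + 2

The degree is 1 — the surface is flat (a plane).
From the axis intercepts and sections: it crosses the z-axis at the gridline z = 1; it meets the x-axis at x = -2 (among the integer gridlines).
Together with the visible shape, these determine p as stated. Check: (0, 1, 0) on the y-axis lies on the surface, and p(0, 1, 0) = 0. ✓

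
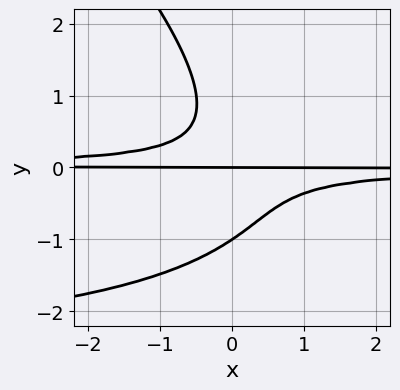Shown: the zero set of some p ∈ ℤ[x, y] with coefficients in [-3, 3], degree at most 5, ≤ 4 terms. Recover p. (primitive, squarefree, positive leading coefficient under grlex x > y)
x*y^3 + y^4 + 3*x*y^2 + y

First, the degree is 4 — no degree-3 curve has this shape.
Then, from the visible intercepts: the y-axis gridline crossings are at y ∈ {-1, 0}; every point of the x-axis in the box is on the curve.
Finally, matching integer coefficients to the picture gives p.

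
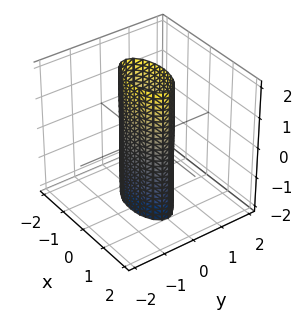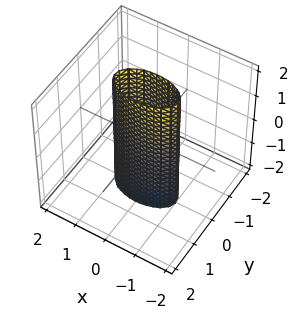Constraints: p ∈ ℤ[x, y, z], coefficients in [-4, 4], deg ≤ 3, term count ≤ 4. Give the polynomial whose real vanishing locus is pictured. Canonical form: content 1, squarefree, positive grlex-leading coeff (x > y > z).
x^2 + 3*y^2 - 1

1. deg p = 2. Constant cross-section along one axis; a quadric.
2. Symmetries: the x ↦ −x reflection is a symmetry, so x appears only in even powers; the y ↦ −y reflection is a symmetry, so y appears only in even powers; the z ↦ −z reflection is a symmetry, so z appears only in even powers.
3. Against the integer gridlines: among the integer gridlines, it crosses the x-axis at x ∈ {-1, 1}; no z-intercept at any integer in the box.
4. Solving for integer coefficients yields p as stated.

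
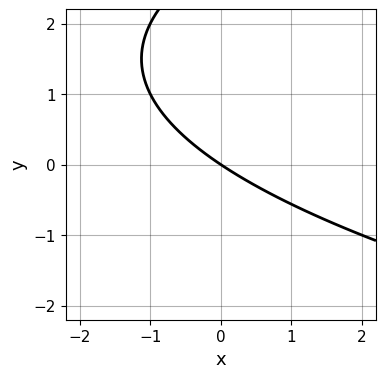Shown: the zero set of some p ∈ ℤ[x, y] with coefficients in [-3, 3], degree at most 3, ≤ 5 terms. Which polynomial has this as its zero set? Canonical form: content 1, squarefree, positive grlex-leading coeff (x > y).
y^2 - 2*x - 3*y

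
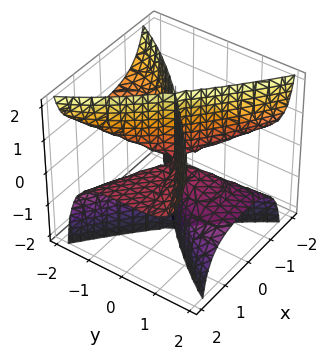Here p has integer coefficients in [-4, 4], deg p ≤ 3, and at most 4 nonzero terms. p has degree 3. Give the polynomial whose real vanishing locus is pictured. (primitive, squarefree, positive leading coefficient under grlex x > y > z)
(a) There are 2 components. Treating them together as one polynomial.
(b) The degree is 3 — no degree-2 surface has this shape.
(c) Against the integer gridlines: every point of the z-axis in the box is on the surface; it meets the y-axis at y = 0 (among the integer gridlines); the visible x-axis segment lies entirely on the surface.
(d) Together with the visible shape, these determine p as stated.

3*x^2*z - y^3 - 3*y^2*z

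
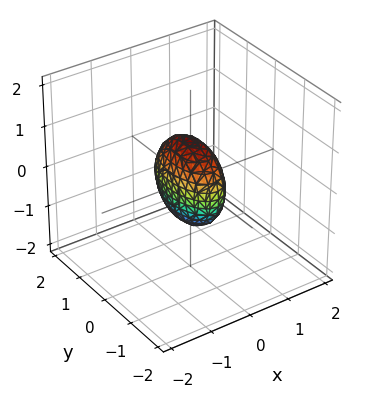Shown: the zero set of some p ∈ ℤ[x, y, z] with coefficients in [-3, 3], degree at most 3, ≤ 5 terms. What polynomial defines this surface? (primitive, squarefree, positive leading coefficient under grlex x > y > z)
First, the degree is 2 — bounded and convex; a quadric.
Then, symmetries: it's symmetric under y → −y, forcing even powers of y; it's symmetric under x → −x, forcing even powers of x; the z ↦ −z reflection is a symmetry, so z appears only in even powers.
Next, from the axis intercepts and sections: the y-axis gridline crossings are at y ∈ {-1, 1}; the z-axis gridline crossings are at z ∈ {-1, 1}.
Finally, putting this together gives p.

3*x^2 + y^2 + z^2 - 1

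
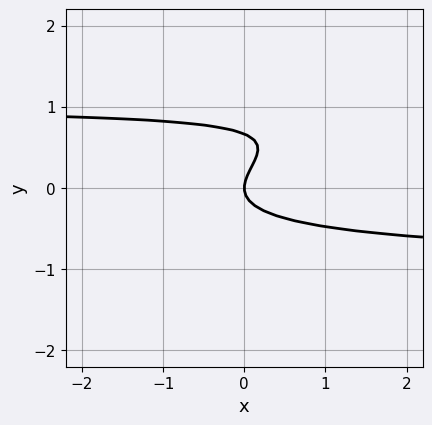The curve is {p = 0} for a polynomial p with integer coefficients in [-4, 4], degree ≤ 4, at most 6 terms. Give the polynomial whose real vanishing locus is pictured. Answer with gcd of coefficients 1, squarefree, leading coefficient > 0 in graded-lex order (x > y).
Degree: a generic line meets the curve in up to 3 points, so deg p = 3.
Checking where it meets the axes: it crosses the x-axis at the gridline x = 0; it crosses the y-axis at the gridline y = 0.
Solving for integer coefficients yields p as stated.

x*y^2 - 3*y^3 + 2*y^2 - x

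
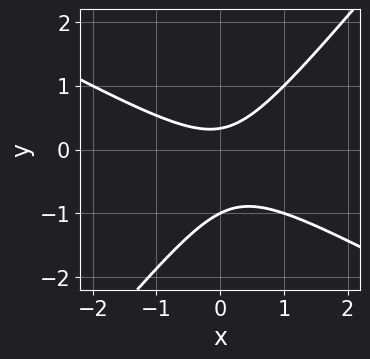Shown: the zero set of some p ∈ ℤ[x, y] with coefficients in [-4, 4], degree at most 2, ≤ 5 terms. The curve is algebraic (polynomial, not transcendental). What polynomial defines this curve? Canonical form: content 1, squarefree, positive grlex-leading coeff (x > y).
Degree: no degree-1 curve has this shape, so deg p = 2.
Against the integer gridlines: the curve avoids every integer x-axis point in the box; it crosses the y-axis at the gridline y = -1.
Fitting integer coefficients to these (and the overall shape) gives p.

2*x^2 + 2*x*y - 3*y^2 - 2*y + 1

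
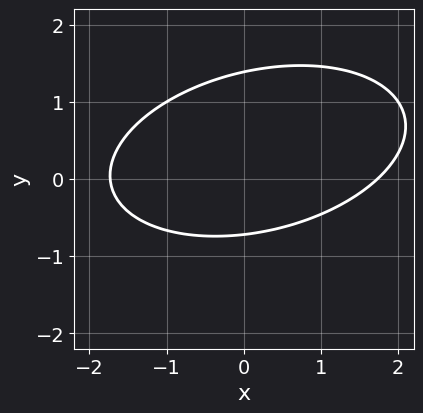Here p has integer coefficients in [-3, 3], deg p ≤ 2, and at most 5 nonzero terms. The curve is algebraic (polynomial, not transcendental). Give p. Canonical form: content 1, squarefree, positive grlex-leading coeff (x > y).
1. Degree: the shape is more complex than any degree-1 curve, so deg p = 2.
2. Solving for integer coefficients yields p as stated.

x^2 - x*y + 3*y^2 - 2*y - 3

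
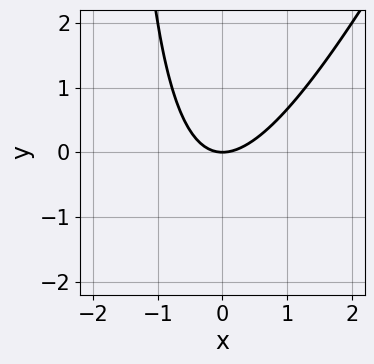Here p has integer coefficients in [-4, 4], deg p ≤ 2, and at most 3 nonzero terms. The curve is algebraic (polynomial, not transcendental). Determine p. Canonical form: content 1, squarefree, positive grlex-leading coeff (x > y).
2*x^2 - x*y - 2*y

(a) deg p = 2. The shape is more complex than any degree-1 curve.
(b) Observable constraints: one x-axis crossing is at x = 0; it meets the y-axis at y = 0 (among the integer gridlines).
(c) Together with the visible shape, these determine p as stated.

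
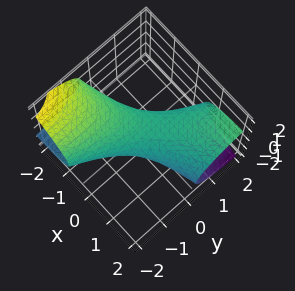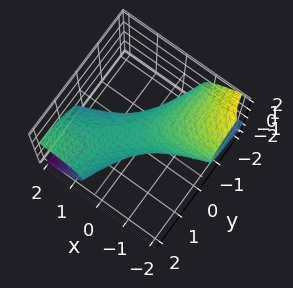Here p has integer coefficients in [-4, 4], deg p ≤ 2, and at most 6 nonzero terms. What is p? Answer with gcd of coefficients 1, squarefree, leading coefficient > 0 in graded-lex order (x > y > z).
x^2 - 3*x*y + 2*x*z + y^2 + 3*z^2 - 1

1. deg p = 2.
2. Checking where it meets the axes: among the integer gridlines, it crosses the y-axis at y ∈ {-1, 1}; the x-axis gridline crossings are at x ∈ {-1, 1}.
3. Matching integer coefficients to the picture gives p.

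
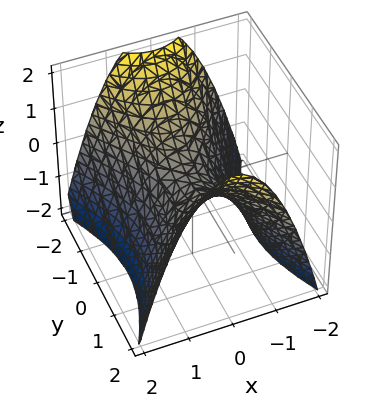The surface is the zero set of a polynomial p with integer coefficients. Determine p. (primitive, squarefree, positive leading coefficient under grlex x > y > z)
2*x^2 - y^2 + 2*z

1. The degree is 2 — a hyperbolic paraboloid; a quadric.
2. Symmetries: mirror symmetry x ↦ −x ⇒ only even powers of x; the y ↦ −y reflection is a symmetry, so y appears only in even powers.
3. From the visible intercepts: it crosses the x-axis at the gridline x = 0; one y-axis crossing is at y = 0.
4. Solving for integer coefficients yields p as stated.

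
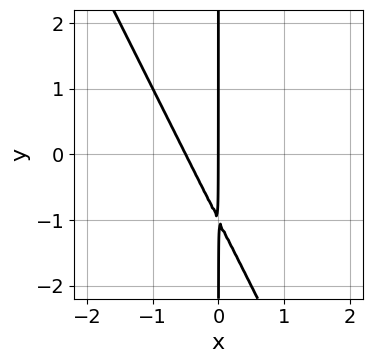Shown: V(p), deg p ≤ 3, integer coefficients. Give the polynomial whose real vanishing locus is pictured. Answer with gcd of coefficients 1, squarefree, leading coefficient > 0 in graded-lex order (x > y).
First, degree: the shape is more complex than any degree-1 curve, so deg p = 2.
Next, from the visible intercepts: every point of the y-axis in the box is on the curve; it crosses the x-axis at the gridline x = 0.
Finally, assembling these constraints gives the stated polynomial.

2*x^2 + x*y + x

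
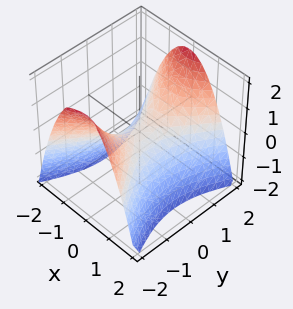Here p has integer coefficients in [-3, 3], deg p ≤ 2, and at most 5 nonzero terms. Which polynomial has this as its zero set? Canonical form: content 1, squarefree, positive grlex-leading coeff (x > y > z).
1. The degree is 2 — a hyperbolic paraboloid; a quadric.
2. Symmetries: mirror symmetry x ↦ −x ⇒ only even powers of x; the y ↦ −y reflection is a symmetry, so y appears only in even powers.
3. Reading off the gridlines: it meets the x-axis at x = 0 (among the integer gridlines); it meets the y-axis at y = 0 (among the integer gridlines).
4. Assembling these constraints gives the stated polynomial.

2*x^2 - y^2 + 2*z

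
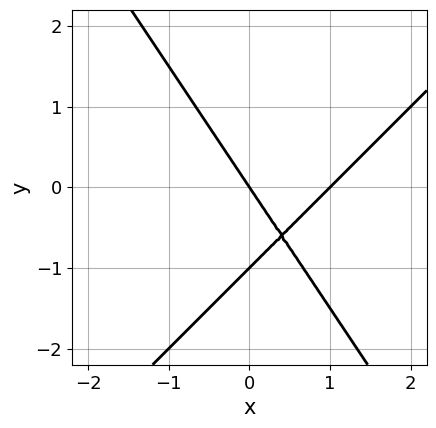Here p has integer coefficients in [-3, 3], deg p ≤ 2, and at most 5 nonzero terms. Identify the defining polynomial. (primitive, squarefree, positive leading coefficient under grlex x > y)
3*x^2 - x*y - 2*y^2 - 3*x - 2*y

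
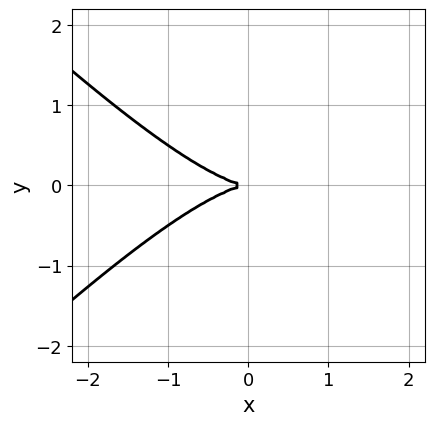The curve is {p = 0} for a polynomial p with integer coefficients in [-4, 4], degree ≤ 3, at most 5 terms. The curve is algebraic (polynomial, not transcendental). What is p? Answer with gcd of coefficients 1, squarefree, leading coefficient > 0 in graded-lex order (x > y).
x^3 - x*y^2 + 3*y^2

(a) Degree: the shape is more complex than any degree-2 curve, so deg p = 3.
(b) Symmetries: the y ↦ −y reflection is a symmetry, so y appears only in even powers.
(c) Reading off the gridlines: it crosses the y-axis at the gridline y = 0; one x-axis crossing is at x = 0.
(d) These observations pin down the coefficients.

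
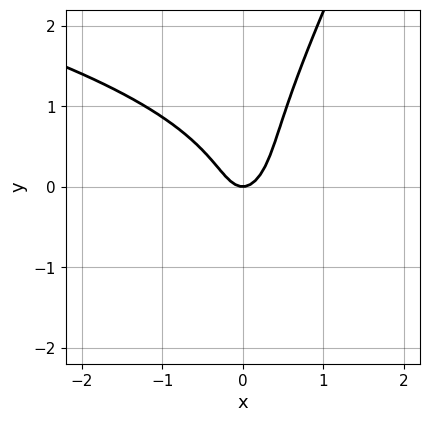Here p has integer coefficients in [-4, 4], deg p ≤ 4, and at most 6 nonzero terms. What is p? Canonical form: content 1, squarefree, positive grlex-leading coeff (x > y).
2*x*y^2 - y^3 + 3*x^2 - y

(a) The degree is 3 — the shape is more complex than any degree-2 curve.
(b) Reading off the gridlines: one y-axis crossing is at y = 0; one x-axis crossing is at x = 0.
(c) Assembling these constraints gives the stated polynomial.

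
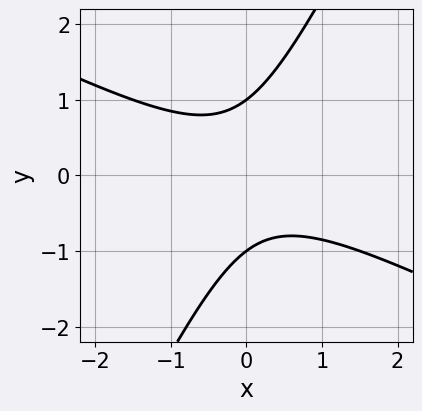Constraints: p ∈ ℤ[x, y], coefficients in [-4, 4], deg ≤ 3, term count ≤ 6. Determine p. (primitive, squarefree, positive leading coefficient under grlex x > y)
2*x^2 + 3*x*y - 2*y^2 + 2

The degree is 2 — a generic line meets the curve in up to 2 points.
Checking where it meets the axes: it misses every integer gridline on the x-axis; among the integer gridlines, it crosses the y-axis at y ∈ {-1, 1}.
Putting this together gives p.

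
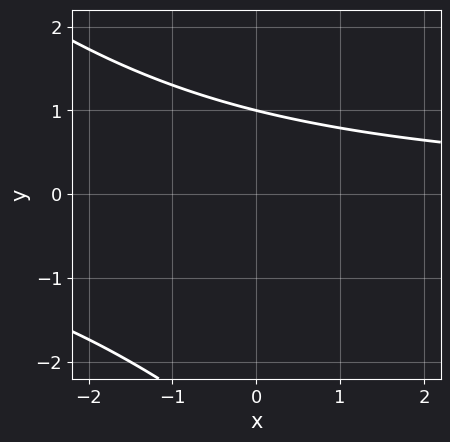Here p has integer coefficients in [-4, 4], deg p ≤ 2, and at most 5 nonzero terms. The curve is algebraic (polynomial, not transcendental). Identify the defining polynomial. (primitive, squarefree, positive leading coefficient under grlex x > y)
(a) Degree: the shape is more complex than any degree-1 curve, so deg p = 2.
(b) From the axis intercepts and sections: it meets the y-axis at y = 1 (among the integer gridlines); no x-intercept at any integer in the box.
(c) Solving for integer coefficients yields p as stated.

x*y + y^2 + 2*y - 3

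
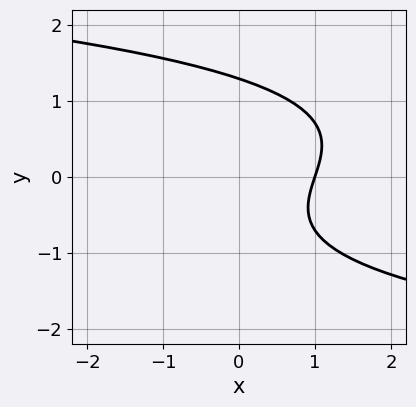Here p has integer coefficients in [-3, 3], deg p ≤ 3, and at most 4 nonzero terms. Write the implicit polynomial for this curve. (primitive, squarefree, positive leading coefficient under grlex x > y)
Degree: a generic line meets the curve in up to 3 points, so deg p = 3.
Reading off the gridlines: one x-axis crossing is at x = 1.
Together with the visible shape, these determine p as stated.

2*y^3 + 3*x - y - 3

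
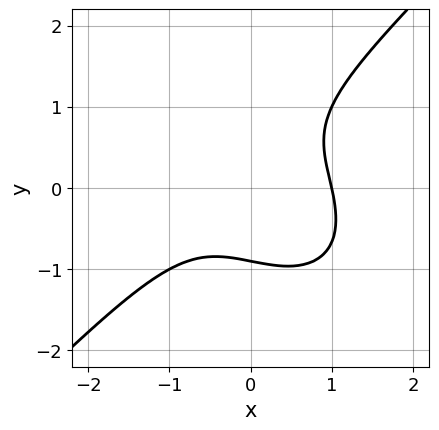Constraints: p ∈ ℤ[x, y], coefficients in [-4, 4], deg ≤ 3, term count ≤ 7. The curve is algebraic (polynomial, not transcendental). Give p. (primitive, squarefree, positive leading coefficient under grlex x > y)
3*x^3 - 3*y^3 + 2*x*y + y^2 - 3

The degree is 3 — no degree-2 curve has this shape.
Reading off the gridlines: it crosses the x-axis at the gridline x = 1.
These observations pin down the coefficients.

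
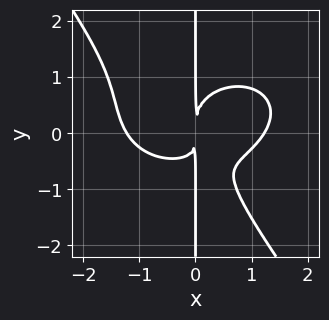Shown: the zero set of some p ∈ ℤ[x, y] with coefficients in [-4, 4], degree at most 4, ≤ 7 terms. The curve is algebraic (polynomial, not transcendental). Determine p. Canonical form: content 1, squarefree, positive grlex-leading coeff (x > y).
2*x^4 + 3*x^2*y^2 + 3*x*y^3 - 3*x^2*y - 3*x^2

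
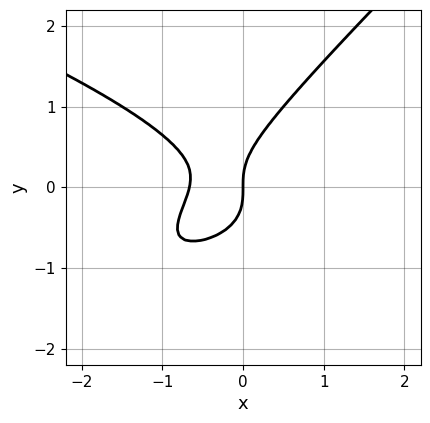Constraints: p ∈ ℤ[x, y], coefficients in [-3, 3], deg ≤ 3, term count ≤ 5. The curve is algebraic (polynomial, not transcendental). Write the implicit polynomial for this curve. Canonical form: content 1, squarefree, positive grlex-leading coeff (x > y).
(a) deg p = 3.
(b) Checking where it meets the axes: one y-axis crossing is at y = 0; it crosses the x-axis at the gridline x = 0.
(c) The integer polynomial consistent with all of this is the stated p.

x^2*y + 2*x*y^2 - 3*y^3 + 3*x^2 + 2*x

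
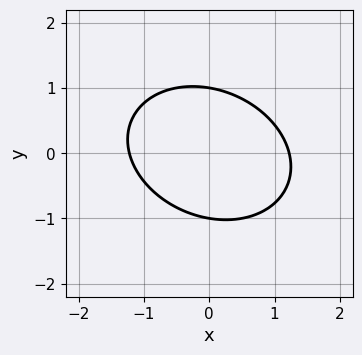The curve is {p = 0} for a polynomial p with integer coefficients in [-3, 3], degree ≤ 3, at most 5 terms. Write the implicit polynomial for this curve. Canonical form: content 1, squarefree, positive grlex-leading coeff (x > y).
Degree: no degree-1 curve has this shape, so deg p = 2.
Checking where it meets the axes: the y-axis gridline crossings are at y ∈ {-1, 1}.
The integer polynomial consistent with all of this is the stated p.

2*x^2 + x*y + 3*y^2 - 3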